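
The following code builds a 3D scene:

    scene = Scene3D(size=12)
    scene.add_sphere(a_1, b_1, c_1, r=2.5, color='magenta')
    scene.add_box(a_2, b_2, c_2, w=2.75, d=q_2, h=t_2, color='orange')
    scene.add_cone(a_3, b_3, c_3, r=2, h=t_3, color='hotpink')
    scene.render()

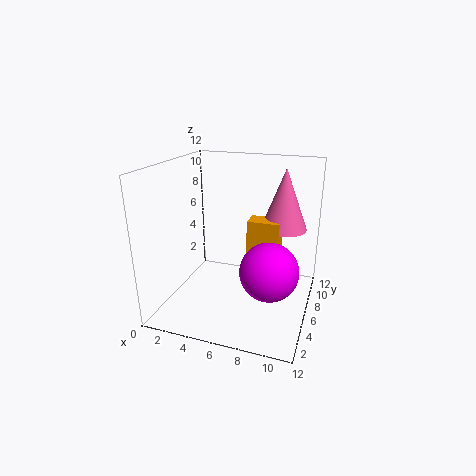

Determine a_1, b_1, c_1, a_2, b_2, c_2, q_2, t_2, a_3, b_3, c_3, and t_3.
a_1 = 8.75, b_1 = 6, c_1 = 3.25, a_2 = 6.5, b_2 = 6.75, c_2 = 3.75, q_2 = 1.75, t_2 = 3.5, a_3 = 9.25, b_3 = 8.75, c_3 = 6.25, t_3 = 5.25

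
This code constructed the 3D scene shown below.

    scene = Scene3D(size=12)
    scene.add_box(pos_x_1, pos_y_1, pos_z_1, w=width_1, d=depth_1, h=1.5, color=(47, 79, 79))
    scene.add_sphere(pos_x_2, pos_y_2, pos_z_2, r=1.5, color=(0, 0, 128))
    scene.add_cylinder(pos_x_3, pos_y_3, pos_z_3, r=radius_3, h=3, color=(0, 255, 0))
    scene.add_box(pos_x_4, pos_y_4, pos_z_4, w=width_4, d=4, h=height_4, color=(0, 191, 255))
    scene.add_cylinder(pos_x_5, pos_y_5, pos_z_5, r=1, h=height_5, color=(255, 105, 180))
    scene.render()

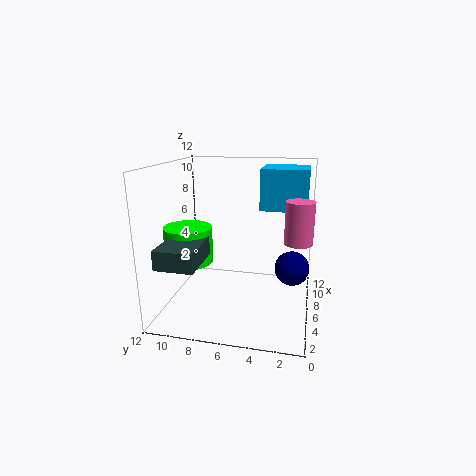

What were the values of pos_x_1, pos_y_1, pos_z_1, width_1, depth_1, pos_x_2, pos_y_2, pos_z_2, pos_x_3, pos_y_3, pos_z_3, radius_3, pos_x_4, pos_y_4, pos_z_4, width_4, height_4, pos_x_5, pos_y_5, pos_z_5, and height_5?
pos_x_1 = 0.5; pos_y_1 = 8; pos_z_1 = 5; width_1 = 4; depth_1 = 3; pos_x_2 = 7.5; pos_y_2 = 1.5; pos_z_2 = 3; pos_x_3 = 5; pos_y_3 = 10; pos_z_3 = 4; radius_3 = 2; pos_x_4 = 7.5; pos_y_4 = 0.5; pos_z_4 = 8; width_4 = 4; height_4 = 3.5; pos_x_5 = 3; pos_y_5 = 1; pos_z_5 = 7; height_5 = 3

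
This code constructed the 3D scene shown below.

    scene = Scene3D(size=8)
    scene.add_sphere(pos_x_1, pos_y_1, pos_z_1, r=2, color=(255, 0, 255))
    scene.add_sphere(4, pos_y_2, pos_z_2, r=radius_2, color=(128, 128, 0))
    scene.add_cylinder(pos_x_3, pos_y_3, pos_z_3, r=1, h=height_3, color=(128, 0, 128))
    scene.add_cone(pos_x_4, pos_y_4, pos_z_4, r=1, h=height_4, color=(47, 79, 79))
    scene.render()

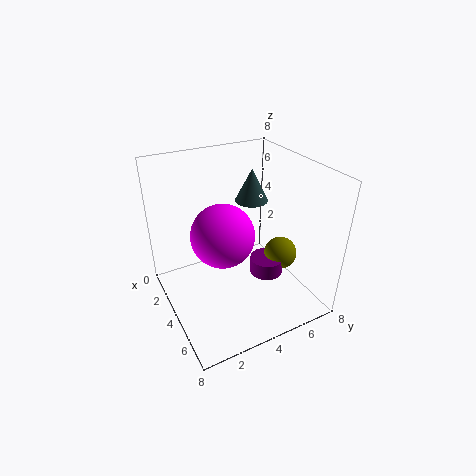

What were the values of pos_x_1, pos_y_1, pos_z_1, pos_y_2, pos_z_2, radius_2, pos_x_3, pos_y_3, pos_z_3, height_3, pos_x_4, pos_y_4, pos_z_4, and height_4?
pos_x_1 = 2; pos_y_1 = 4; pos_z_1 = 3; pos_y_2 = 7; pos_z_2 = 2; radius_2 = 1; pos_x_3 = 4; pos_y_3 = 6; pos_z_3 = 1; height_3 = 1; pos_x_4 = 2; pos_y_4 = 6; pos_z_4 = 5; height_4 = 2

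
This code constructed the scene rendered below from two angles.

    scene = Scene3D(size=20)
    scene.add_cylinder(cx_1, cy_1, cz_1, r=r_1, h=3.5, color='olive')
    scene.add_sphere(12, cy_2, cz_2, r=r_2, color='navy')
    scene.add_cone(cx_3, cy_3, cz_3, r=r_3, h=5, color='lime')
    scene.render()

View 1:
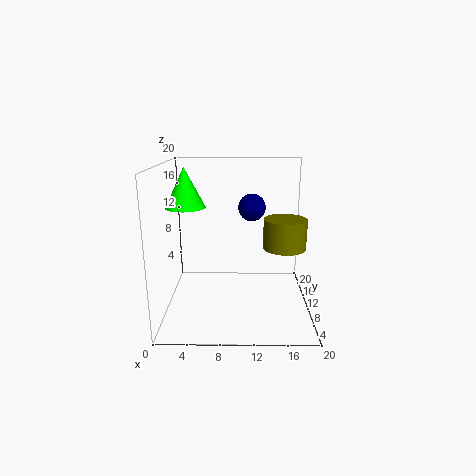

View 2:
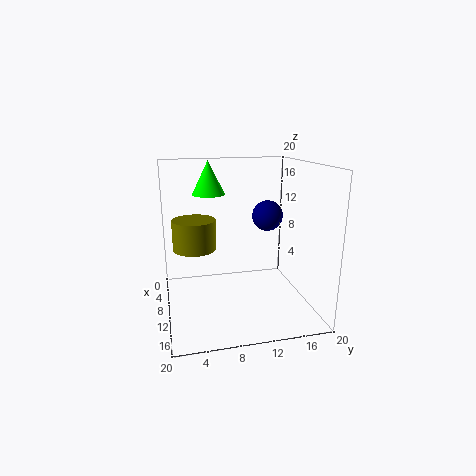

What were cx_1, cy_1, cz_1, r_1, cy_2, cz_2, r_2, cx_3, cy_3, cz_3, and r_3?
cx_1 = 15.5; cy_1 = 3.5; cz_1 = 11; r_1 = 2.5; cy_2 = 13.5; cz_2 = 13.5; r_2 = 2; cx_3 = 3.5; cy_3 = 7; cz_3 = 15; r_3 = 2.5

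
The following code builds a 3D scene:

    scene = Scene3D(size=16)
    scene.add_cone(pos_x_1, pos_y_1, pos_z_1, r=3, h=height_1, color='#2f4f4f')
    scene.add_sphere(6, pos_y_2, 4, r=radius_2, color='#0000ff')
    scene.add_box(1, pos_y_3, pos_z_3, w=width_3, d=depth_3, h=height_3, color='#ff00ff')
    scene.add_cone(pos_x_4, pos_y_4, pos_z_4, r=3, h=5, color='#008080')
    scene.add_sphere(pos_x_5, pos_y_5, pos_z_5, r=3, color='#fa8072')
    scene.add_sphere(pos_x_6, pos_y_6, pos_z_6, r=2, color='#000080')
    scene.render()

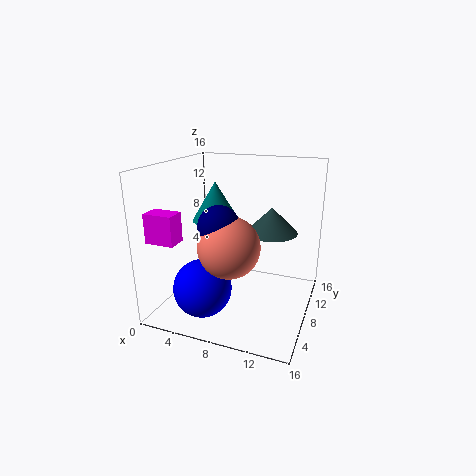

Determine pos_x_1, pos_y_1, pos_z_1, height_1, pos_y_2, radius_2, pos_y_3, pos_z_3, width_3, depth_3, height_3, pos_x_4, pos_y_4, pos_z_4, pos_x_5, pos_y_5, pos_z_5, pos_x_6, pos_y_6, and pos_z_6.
pos_x_1 = 11
pos_y_1 = 11
pos_z_1 = 8
height_1 = 3
pos_y_2 = 3
radius_2 = 3
pos_y_3 = 1
pos_z_3 = 9
width_3 = 3
depth_3 = 2
height_3 = 3
pos_x_4 = 3
pos_y_4 = 13
pos_z_4 = 8
pos_x_5 = 9
pos_y_5 = 3
pos_z_5 = 9
pos_x_6 = 8
pos_y_6 = 3
pos_z_6 = 11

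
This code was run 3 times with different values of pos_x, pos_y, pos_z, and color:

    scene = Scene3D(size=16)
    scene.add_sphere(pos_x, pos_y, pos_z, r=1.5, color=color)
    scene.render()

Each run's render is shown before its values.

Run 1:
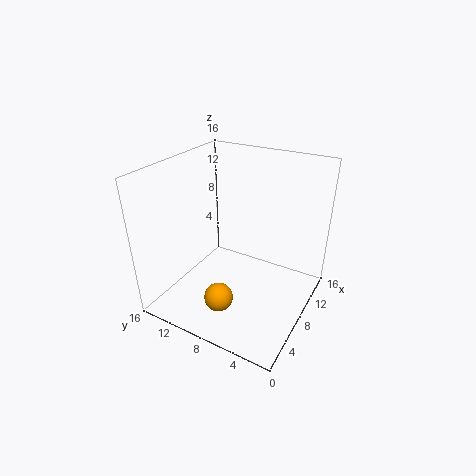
pos_x = 3, pos_y = 7.5, pos_z = 3.5, color = 'orange'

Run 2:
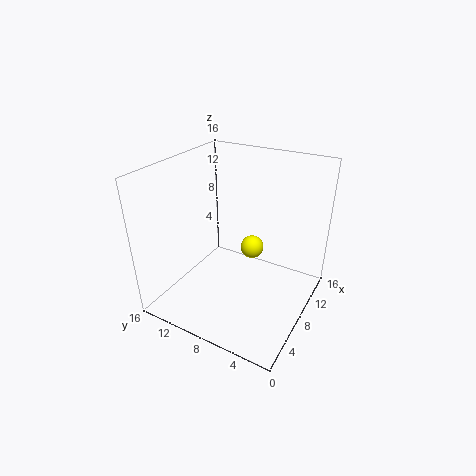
pos_x = 13.5, pos_y = 9, pos_z = 3.5, color = 'yellow'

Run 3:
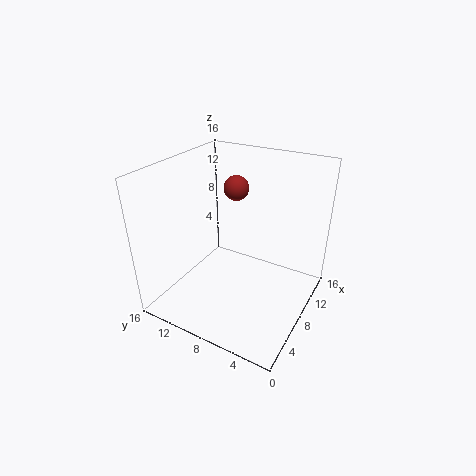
pos_x = 12, pos_y = 10.5, pos_z = 12, color = 'brown'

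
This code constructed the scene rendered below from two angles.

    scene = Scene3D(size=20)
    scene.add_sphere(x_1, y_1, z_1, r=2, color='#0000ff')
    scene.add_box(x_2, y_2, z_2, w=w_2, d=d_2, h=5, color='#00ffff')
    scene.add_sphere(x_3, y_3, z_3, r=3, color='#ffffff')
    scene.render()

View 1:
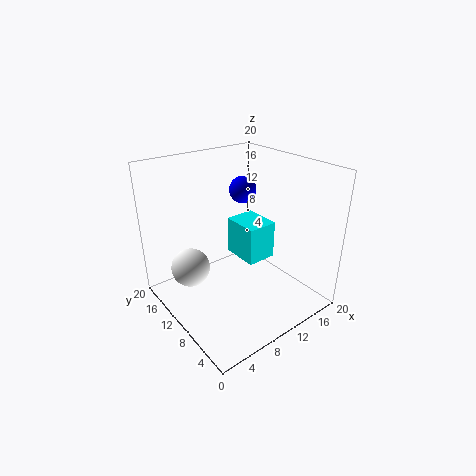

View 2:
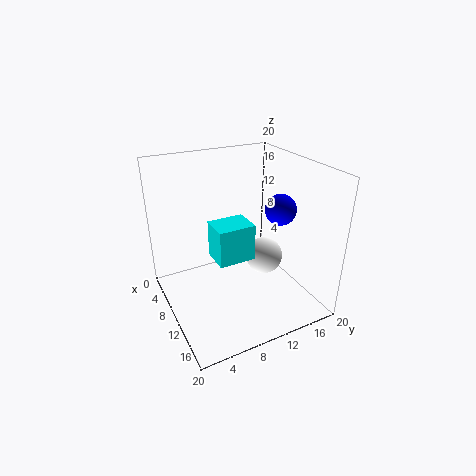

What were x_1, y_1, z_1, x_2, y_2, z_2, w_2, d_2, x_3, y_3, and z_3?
x_1 = 14
y_1 = 14
z_1 = 15
x_2 = 9
y_2 = 6
z_2 = 8
w_2 = 4
d_2 = 5
x_3 = 6
y_3 = 17
z_3 = 3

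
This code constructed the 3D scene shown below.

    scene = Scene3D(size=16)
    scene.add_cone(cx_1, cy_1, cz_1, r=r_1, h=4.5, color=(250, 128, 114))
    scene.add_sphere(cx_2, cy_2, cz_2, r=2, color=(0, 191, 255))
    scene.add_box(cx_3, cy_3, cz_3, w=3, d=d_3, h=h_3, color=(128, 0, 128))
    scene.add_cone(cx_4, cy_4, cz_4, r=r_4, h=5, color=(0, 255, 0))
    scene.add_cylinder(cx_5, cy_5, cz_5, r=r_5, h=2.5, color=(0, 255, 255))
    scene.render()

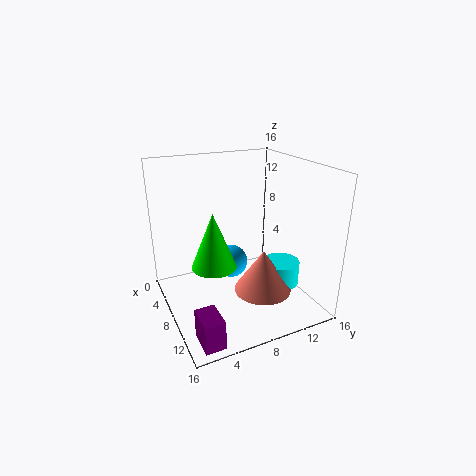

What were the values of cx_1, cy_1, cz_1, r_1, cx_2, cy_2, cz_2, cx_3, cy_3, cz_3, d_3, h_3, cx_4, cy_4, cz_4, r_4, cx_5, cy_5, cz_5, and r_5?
cx_1 = 12; cy_1 = 9; cz_1 = 3.5; r_1 = 3; cx_2 = 5; cy_2 = 8.5; cz_2 = 3.5; cx_3 = 13; cy_3 = 1; cz_3 = 1; d_3 = 2; h_3 = 3; cx_4 = 13.5; cy_4 = 3; cz_4 = 8.5; r_4 = 2; cx_5 = 11.5; cy_5 = 11.5; cz_5 = 3.5; r_5 = 2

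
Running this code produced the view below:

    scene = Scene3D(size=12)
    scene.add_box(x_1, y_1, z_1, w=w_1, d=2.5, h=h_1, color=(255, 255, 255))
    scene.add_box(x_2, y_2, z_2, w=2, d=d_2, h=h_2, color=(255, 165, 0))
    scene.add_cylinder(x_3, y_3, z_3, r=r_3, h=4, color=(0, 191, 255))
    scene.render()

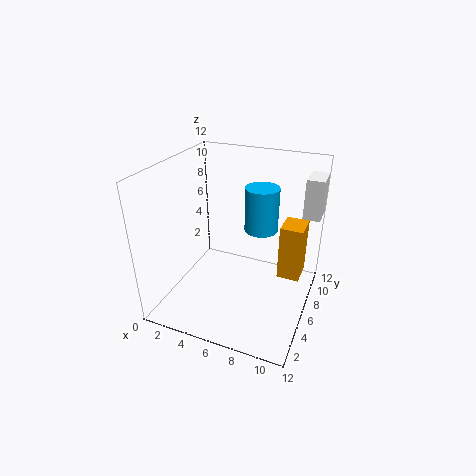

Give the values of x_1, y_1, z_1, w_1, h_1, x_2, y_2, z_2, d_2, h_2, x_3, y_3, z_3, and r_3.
x_1 = 10.5; y_1 = 9.5; z_1 = 7; w_1 = 1.5; h_1 = 3.5; x_2 = 9; y_2 = 8; z_2 = 1.5; d_2 = 2.5; h_2 = 5; x_3 = 7; y_3 = 9; z_3 = 5.5; r_3 = 1.5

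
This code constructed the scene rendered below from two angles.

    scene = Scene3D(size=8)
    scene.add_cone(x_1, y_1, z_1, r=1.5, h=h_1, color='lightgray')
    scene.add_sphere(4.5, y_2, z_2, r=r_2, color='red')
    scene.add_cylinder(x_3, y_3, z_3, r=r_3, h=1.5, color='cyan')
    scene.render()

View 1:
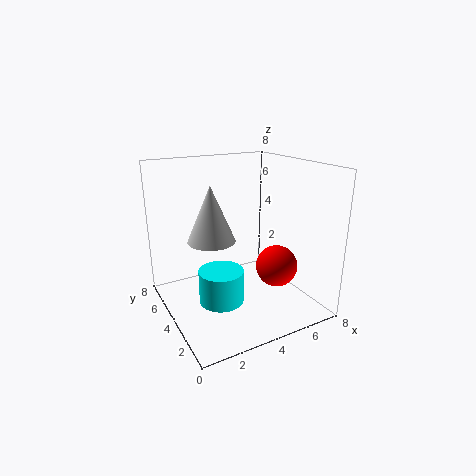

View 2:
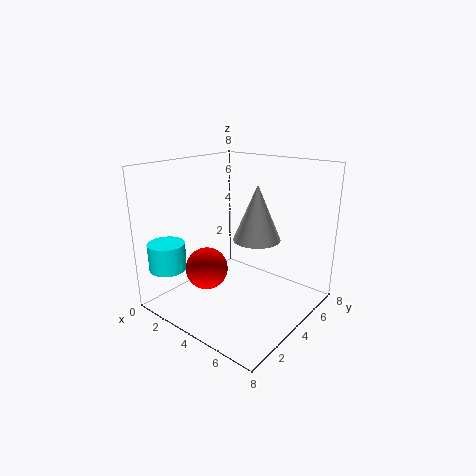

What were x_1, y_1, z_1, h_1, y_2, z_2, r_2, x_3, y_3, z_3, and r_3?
x_1 = 3.5, y_1 = 6.5, z_1 = 3, h_1 = 3.5, y_2 = 1, z_2 = 3.5, r_2 = 1, x_3 = 1.5, y_3 = 1, z_3 = 2.5, r_3 = 1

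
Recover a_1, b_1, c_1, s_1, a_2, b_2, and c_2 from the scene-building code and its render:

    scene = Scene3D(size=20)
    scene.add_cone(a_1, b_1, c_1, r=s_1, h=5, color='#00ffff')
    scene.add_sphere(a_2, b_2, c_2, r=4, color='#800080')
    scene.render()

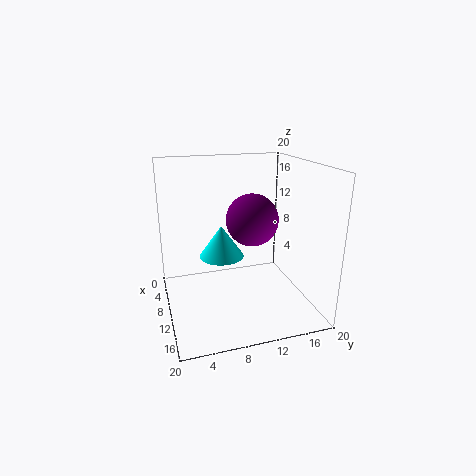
a_1 = 4.5, b_1 = 9, c_1 = 5, s_1 = 3.5, a_2 = 6, b_2 = 13.5, c_2 = 11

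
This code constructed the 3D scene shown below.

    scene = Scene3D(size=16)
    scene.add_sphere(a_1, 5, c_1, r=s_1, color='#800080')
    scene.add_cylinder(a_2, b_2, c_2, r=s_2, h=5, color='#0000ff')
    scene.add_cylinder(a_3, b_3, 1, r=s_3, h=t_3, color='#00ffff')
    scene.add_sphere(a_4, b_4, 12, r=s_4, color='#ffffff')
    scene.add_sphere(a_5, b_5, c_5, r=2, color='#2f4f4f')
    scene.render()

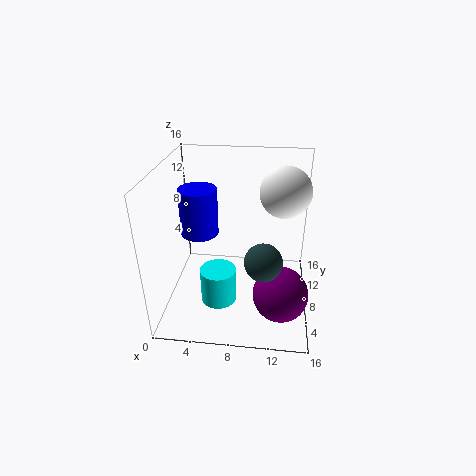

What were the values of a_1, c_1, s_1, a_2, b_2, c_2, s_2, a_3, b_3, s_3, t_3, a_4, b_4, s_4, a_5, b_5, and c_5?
a_1 = 13
c_1 = 3
s_1 = 3
a_2 = 4
b_2 = 7
c_2 = 9
s_2 = 2
a_3 = 6
b_3 = 6
s_3 = 2
t_3 = 4
a_4 = 13
b_4 = 12
s_4 = 3
a_5 = 11
b_5 = 5
c_5 = 7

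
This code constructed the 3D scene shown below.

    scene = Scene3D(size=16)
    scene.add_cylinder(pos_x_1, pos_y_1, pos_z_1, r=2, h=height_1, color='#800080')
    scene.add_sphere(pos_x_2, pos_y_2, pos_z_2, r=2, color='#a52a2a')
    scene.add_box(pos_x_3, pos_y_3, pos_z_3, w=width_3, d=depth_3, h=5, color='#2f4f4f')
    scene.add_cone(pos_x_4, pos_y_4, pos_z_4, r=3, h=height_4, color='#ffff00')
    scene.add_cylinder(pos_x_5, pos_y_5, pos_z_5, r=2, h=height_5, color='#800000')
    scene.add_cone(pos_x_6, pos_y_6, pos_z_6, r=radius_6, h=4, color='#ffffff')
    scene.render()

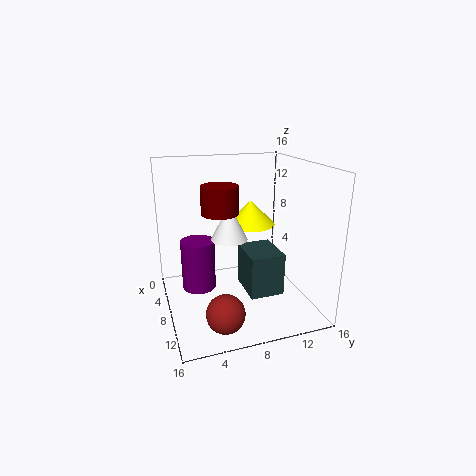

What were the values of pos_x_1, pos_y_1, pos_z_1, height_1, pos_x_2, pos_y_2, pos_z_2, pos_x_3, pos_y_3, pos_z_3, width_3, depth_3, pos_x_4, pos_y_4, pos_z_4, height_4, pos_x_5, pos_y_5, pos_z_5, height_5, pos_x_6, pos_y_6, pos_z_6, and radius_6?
pos_x_1 = 5; pos_y_1 = 4; pos_z_1 = 1; height_1 = 6; pos_x_2 = 13; pos_y_2 = 5; pos_z_2 = 2; pos_x_3 = 5; pos_y_3 = 9; pos_z_3 = 1; width_3 = 5; depth_3 = 4; pos_x_4 = 4; pos_y_4 = 11; pos_z_4 = 8; height_4 = 3; pos_x_5 = 8; pos_y_5 = 6; pos_z_5 = 11; height_5 = 3; pos_x_6 = 8; pos_y_6 = 7; pos_z_6 = 8; radius_6 = 2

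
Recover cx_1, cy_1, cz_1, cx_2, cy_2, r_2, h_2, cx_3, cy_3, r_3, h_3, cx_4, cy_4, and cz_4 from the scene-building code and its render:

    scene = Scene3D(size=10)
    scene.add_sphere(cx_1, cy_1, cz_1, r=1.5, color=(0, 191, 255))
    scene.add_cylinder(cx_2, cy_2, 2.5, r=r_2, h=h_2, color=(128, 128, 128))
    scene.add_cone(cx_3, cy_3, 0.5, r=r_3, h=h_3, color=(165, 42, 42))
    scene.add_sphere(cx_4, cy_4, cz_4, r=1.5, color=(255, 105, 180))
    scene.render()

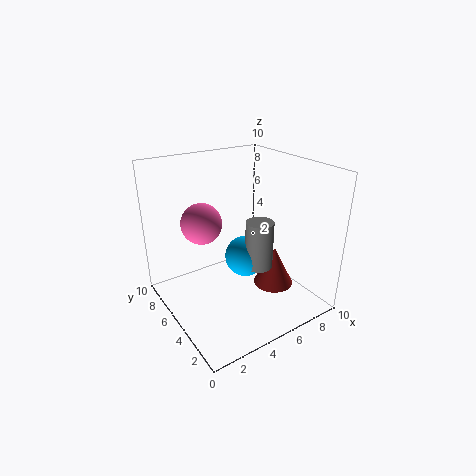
cx_1 = 6, cy_1 = 5.5, cz_1 = 3, cx_2 = 6.5, cy_2 = 4.5, r_2 = 1, h_2 = 3.5, cx_3 = 8, cy_3 = 4.5, r_3 = 1.5, h_3 = 3, cx_4 = 3.5, cy_4 = 7.5, cz_4 = 5.5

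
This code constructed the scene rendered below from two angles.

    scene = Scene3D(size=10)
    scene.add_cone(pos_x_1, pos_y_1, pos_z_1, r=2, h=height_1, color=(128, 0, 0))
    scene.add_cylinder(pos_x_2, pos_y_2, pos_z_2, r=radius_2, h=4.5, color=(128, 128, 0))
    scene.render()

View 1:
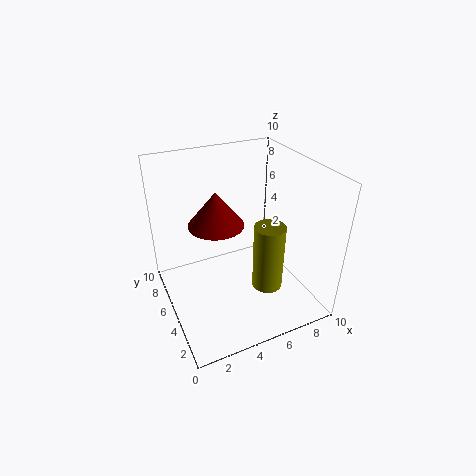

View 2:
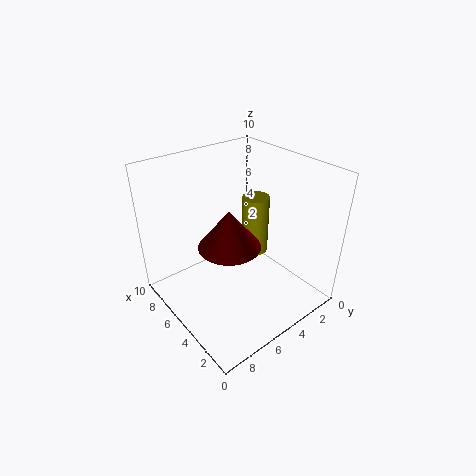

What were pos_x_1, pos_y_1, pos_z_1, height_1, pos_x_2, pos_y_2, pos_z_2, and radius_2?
pos_x_1 = 4, pos_y_1 = 6.5, pos_z_1 = 5.5, height_1 = 2.5, pos_x_2 = 6, pos_y_2 = 2.5, pos_z_2 = 2.5, radius_2 = 1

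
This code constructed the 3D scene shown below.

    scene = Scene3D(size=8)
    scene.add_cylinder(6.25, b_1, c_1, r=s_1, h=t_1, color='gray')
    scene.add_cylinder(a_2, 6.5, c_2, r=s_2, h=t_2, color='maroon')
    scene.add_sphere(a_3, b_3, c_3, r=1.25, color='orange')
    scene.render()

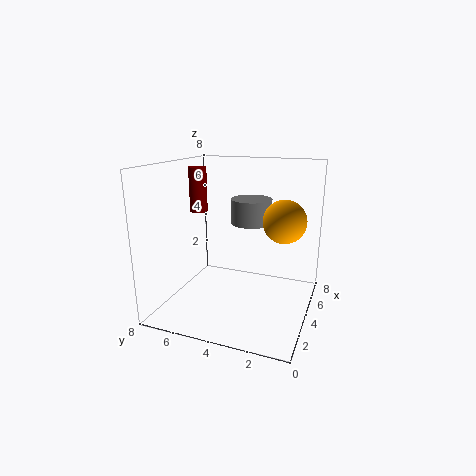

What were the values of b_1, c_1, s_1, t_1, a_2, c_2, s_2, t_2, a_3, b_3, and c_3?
b_1 = 4
c_1 = 4.25
s_1 = 1.25
t_1 = 1.5
a_2 = 4.25
c_2 = 5.25
s_2 = 0.5
t_2 = 2.5
a_3 = 5.5
b_3 = 1.75
c_3 = 4.75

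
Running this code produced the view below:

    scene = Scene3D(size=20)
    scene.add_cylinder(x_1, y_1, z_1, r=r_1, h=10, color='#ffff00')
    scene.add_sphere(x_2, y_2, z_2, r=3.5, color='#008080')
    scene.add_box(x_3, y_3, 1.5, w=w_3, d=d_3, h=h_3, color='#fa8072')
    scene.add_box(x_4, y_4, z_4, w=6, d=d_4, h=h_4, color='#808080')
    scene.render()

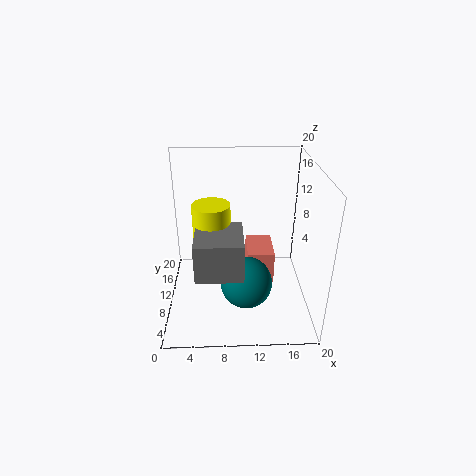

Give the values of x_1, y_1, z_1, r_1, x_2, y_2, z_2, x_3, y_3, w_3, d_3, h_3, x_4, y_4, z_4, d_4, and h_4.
x_1 = 6.5; y_1 = 9; z_1 = 5.5; r_1 = 2.5; x_2 = 11; y_2 = 6.5; z_2 = 5; x_3 = 11.5; y_3 = 11; w_3 = 4; d_3 = 6; h_3 = 5; x_4 = 4.5; y_4 = 2.5; z_4 = 8; d_4 = 6.5; h_4 = 5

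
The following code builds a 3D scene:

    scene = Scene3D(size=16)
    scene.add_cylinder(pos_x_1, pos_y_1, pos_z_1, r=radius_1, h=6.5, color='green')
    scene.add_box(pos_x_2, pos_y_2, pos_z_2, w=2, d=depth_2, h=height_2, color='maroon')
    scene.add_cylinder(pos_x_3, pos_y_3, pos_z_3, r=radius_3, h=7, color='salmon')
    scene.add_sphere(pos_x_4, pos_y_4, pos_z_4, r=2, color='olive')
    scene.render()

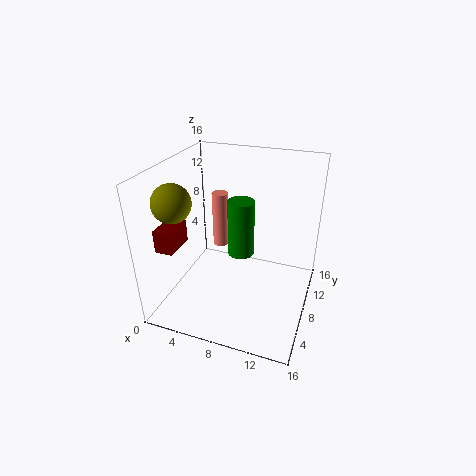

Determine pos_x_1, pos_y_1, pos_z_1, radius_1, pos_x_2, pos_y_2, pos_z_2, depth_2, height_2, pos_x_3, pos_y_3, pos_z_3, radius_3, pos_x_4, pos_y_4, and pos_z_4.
pos_x_1 = 8, pos_y_1 = 9, pos_z_1 = 5.5, radius_1 = 1.5, pos_x_2 = 0.5, pos_y_2 = 3, pos_z_2 = 7.5, depth_2 = 3.5, height_2 = 2.5, pos_x_3 = 4, pos_y_3 = 12.5, pos_z_3 = 4, radius_3 = 1, pos_x_4 = 2.5, pos_y_4 = 4, pos_z_4 = 13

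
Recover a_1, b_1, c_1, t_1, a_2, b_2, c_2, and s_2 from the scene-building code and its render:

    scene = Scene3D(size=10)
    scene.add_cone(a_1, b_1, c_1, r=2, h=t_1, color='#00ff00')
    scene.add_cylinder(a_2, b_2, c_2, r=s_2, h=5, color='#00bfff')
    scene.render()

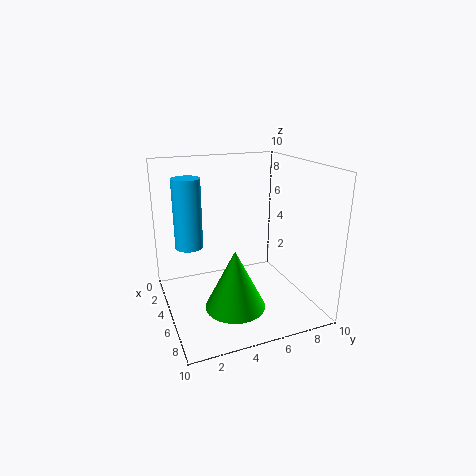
a_1 = 7; b_1 = 4; c_1 = 1; t_1 = 4; a_2 = 3; b_2 = 2; c_2 = 4; s_2 = 1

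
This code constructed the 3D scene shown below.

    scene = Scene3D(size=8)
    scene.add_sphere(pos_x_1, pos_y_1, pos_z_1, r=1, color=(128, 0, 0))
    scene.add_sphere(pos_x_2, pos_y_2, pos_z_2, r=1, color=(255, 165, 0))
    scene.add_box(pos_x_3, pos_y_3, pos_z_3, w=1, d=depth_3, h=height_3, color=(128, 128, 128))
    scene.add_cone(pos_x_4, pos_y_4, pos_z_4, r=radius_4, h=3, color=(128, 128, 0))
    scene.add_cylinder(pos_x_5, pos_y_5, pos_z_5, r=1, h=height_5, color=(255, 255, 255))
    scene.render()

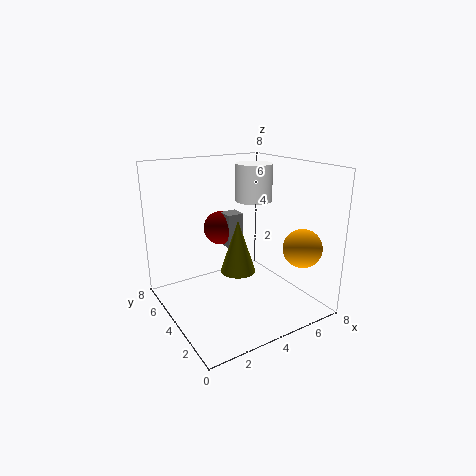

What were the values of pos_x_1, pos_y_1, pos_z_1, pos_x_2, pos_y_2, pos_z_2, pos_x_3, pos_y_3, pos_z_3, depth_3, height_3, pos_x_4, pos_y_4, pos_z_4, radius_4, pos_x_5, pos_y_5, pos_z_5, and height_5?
pos_x_1 = 4; pos_y_1 = 6; pos_z_1 = 4; pos_x_2 = 6; pos_y_2 = 1; pos_z_2 = 4; pos_x_3 = 4; pos_y_3 = 5; pos_z_3 = 3; depth_3 = 1; height_3 = 2; pos_x_4 = 4; pos_y_4 = 4; pos_z_4 = 2; radius_4 = 1; pos_x_5 = 5; pos_y_5 = 4; pos_z_5 = 6; height_5 = 2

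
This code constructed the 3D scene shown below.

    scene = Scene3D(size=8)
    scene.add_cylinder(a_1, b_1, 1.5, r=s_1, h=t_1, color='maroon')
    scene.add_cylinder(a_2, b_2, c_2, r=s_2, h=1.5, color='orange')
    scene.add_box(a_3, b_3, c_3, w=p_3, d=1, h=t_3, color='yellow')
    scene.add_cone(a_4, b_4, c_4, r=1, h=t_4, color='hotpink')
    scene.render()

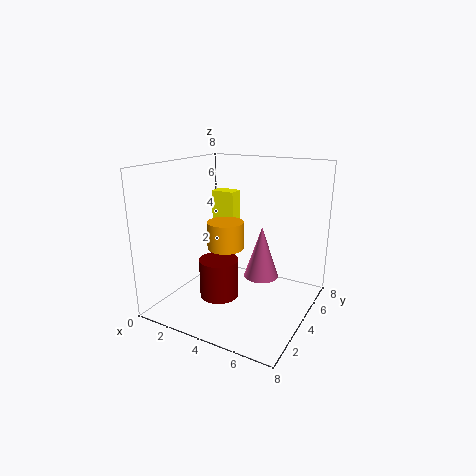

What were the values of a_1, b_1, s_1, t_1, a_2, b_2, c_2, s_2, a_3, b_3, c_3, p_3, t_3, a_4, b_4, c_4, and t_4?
a_1 = 4
b_1 = 2
s_1 = 1
t_1 = 2
a_2 = 3.5
b_2 = 3.5
c_2 = 3.5
s_2 = 1
a_3 = 1
b_3 = 6
c_3 = 4
p_3 = 1.5
t_3 = 2
a_4 = 5
b_4 = 5
c_4 = 1.5
t_4 = 3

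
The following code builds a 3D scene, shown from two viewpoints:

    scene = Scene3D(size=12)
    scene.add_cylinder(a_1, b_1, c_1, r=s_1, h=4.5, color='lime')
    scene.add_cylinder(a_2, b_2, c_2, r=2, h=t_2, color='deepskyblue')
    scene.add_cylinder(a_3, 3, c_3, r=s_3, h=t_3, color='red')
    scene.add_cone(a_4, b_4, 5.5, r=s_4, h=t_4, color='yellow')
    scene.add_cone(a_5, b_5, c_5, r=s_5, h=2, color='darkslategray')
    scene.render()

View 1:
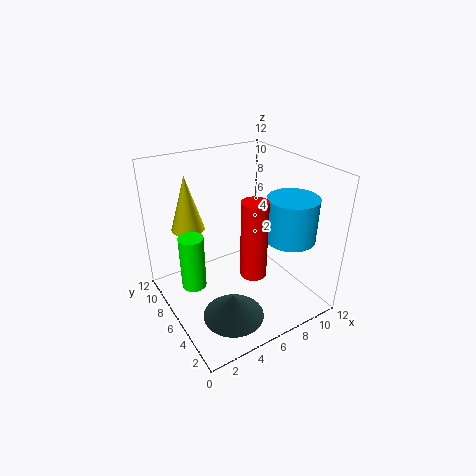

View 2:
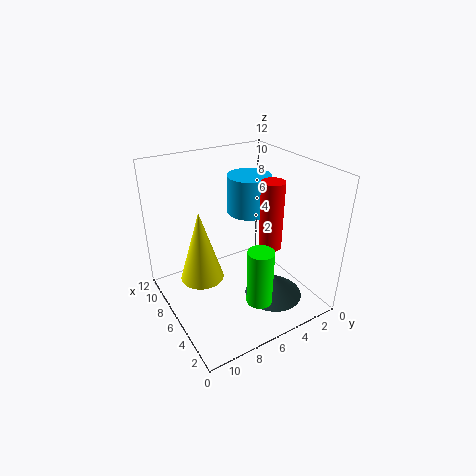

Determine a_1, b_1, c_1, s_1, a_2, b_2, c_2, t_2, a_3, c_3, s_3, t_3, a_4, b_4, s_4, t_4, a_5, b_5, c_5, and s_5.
a_1 = 2
b_1 = 6.5
c_1 = 2.5
s_1 = 1
a_2 = 9
b_2 = 3
c_2 = 6.5
t_2 = 3.5
a_3 = 5.5
c_3 = 4.5
s_3 = 1
t_3 = 6
a_4 = 3.5
b_4 = 10.5
s_4 = 1.5
t_4 = 5
a_5 = 4
b_5 = 3.5
c_5 = 0.5
s_5 = 2.5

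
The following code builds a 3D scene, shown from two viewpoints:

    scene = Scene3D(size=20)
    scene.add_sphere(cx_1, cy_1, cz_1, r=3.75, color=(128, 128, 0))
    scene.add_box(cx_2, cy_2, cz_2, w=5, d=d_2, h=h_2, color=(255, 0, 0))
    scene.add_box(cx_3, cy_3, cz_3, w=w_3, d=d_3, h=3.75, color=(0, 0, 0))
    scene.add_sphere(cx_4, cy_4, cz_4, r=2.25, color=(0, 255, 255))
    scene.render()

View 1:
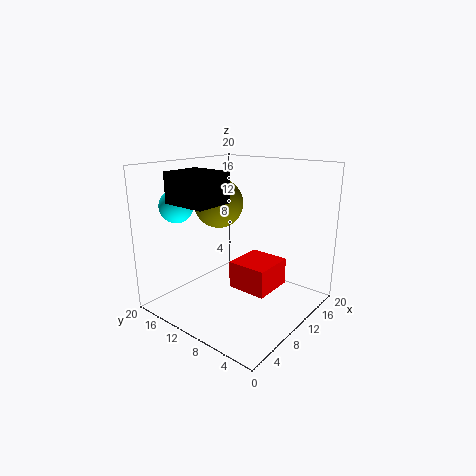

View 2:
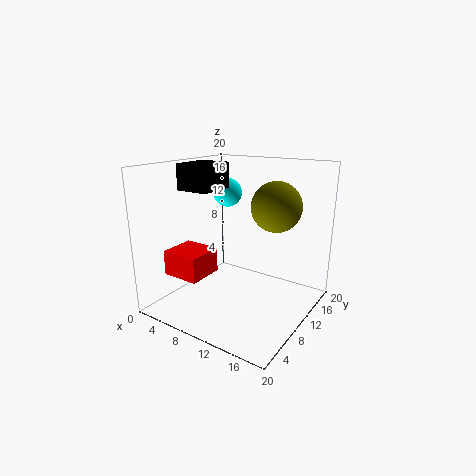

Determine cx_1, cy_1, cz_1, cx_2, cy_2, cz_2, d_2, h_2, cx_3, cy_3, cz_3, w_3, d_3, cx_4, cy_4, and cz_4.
cx_1 = 12.75; cy_1 = 16; cz_1 = 13.5; cx_2 = 4; cy_2 = 1.75; cz_2 = 6.25; d_2 = 4.75; h_2 = 3.25; cx_3 = 1; cy_3 = 8; cz_3 = 16; w_3 = 5; d_3 = 5.75; cx_4 = 4.25; cy_4 = 15.75; cz_4 = 14.75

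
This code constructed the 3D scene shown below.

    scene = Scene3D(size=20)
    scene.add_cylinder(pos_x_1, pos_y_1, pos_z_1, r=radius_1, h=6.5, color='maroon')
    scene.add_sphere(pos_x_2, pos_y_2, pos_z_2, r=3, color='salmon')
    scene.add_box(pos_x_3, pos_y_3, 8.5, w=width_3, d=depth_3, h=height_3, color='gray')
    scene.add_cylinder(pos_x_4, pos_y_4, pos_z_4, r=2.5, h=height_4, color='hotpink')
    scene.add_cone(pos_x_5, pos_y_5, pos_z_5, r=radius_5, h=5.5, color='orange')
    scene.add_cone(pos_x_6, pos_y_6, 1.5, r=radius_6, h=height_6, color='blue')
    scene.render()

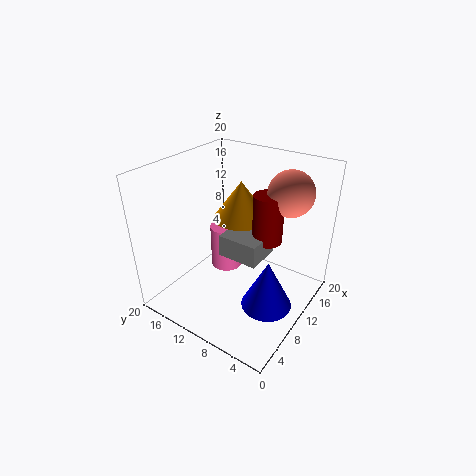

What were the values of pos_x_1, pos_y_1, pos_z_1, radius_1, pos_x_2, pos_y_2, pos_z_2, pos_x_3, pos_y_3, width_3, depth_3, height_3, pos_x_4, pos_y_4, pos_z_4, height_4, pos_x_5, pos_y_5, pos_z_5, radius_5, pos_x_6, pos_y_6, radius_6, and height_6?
pos_x_1 = 11; pos_y_1 = 6; pos_z_1 = 10.5; radius_1 = 2; pos_x_2 = 13; pos_y_2 = 4; pos_z_2 = 17; pos_x_3 = 7; pos_y_3 = 5.5; width_3 = 5; depth_3 = 5.5; height_3 = 3; pos_x_4 = 14; pos_y_4 = 15; pos_z_4 = 1.5; height_4 = 7; pos_x_5 = 13; pos_y_5 = 11.5; pos_z_5 = 11.5; radius_5 = 4; pos_x_6 = 9; pos_y_6 = 4.5; radius_6 = 3.5; height_6 = 7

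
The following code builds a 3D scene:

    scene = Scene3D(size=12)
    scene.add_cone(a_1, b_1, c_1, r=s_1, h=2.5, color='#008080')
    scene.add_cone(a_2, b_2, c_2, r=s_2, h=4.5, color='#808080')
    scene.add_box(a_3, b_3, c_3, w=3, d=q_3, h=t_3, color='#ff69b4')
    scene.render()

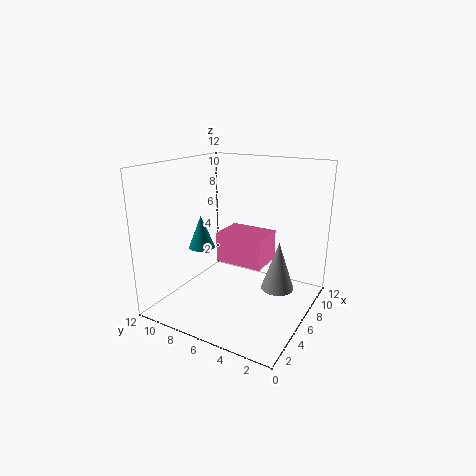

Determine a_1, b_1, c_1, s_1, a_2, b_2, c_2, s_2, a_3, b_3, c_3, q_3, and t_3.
a_1 = 3, b_1 = 7.5, c_1 = 6, s_1 = 1, a_2 = 9, b_2 = 3.5, c_2 = 0.5, s_2 = 1.5, a_3 = 5, b_3 = 3.5, c_3 = 4, q_3 = 4, t_3 = 2.5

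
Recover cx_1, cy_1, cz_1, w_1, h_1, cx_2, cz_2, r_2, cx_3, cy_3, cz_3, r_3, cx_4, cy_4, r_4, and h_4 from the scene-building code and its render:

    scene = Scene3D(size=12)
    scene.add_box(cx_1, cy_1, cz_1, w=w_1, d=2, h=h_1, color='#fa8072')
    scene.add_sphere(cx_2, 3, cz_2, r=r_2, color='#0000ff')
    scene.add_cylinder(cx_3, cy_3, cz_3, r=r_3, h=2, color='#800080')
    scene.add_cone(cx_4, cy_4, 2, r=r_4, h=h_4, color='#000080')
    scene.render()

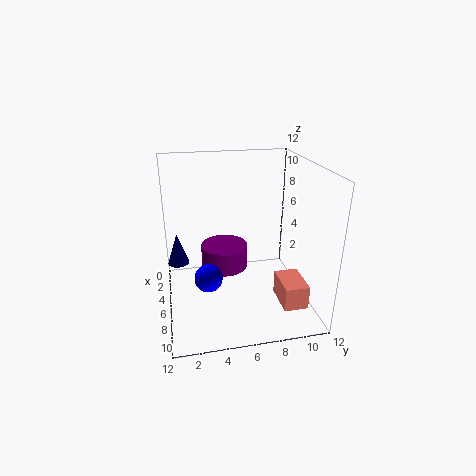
cx_1 = 7; cy_1 = 9; cz_1 = 1; w_1 = 3; h_1 = 2; cx_2 = 10; cz_2 = 5; r_2 = 1; cx_3 = 5; cy_3 = 5; cz_3 = 3; r_3 = 2; cx_4 = 2; cy_4 = 1; r_4 = 1; h_4 = 3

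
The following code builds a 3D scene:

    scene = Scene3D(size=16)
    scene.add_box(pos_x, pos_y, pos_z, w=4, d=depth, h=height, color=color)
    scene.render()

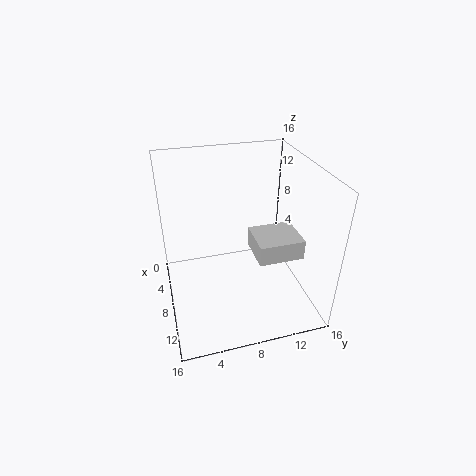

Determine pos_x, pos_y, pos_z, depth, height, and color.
pos_x = 10, pos_y = 8.5, pos_z = 8.5, depth = 4.5, height = 2, color = 'lightgray'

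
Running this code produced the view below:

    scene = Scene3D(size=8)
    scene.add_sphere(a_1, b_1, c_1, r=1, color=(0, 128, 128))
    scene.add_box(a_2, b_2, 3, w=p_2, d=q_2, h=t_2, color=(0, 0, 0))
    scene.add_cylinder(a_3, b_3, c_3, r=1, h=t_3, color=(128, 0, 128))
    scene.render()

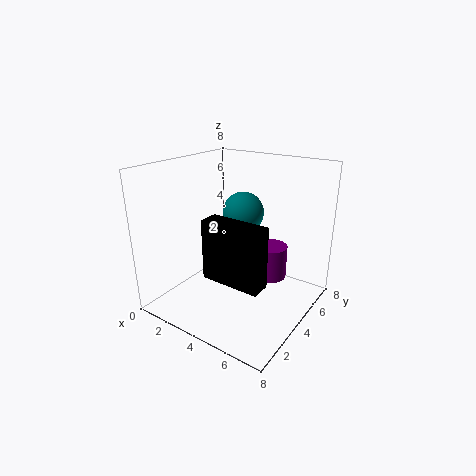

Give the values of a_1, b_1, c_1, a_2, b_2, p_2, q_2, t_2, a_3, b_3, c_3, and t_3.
a_1 = 5
b_1 = 3
c_1 = 6
a_2 = 4
b_2 = 1
p_2 = 3
q_2 = 1
t_2 = 3
a_3 = 5
b_3 = 6
c_3 = 1
t_3 = 2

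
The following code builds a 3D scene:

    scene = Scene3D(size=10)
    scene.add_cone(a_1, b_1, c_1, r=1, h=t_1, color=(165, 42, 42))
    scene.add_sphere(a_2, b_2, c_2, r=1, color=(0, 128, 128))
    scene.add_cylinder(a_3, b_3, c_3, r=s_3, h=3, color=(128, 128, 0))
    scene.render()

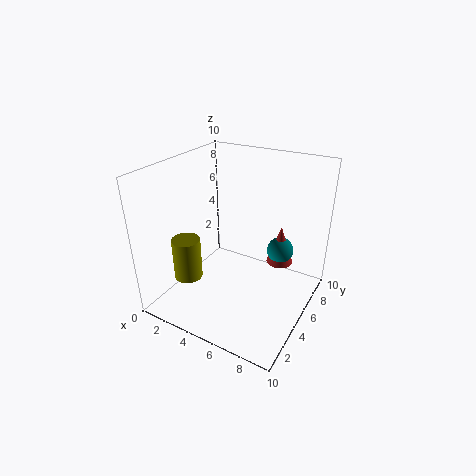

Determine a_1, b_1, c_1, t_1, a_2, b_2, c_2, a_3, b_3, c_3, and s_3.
a_1 = 7, b_1 = 8, c_1 = 2, t_1 = 3, a_2 = 7, b_2 = 8, c_2 = 3, a_3 = 2, b_3 = 3, c_3 = 2, s_3 = 1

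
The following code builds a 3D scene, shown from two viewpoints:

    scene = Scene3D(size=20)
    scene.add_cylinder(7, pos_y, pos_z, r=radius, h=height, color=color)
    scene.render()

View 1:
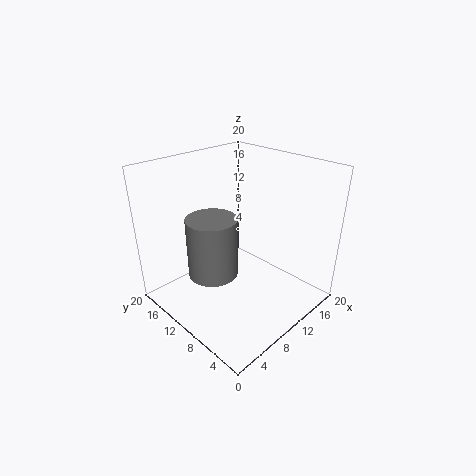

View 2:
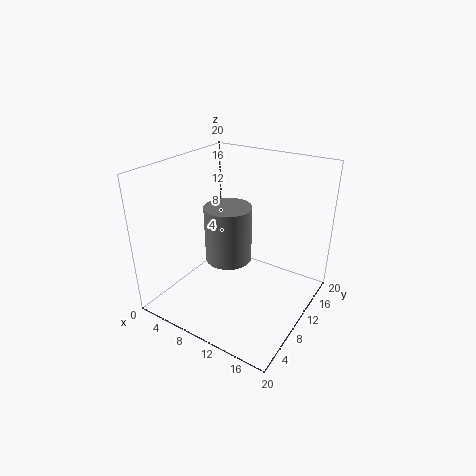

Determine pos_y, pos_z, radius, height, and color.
pos_y = 12
pos_z = 4.75
radius = 3.5
height = 8.5
color = 'gray'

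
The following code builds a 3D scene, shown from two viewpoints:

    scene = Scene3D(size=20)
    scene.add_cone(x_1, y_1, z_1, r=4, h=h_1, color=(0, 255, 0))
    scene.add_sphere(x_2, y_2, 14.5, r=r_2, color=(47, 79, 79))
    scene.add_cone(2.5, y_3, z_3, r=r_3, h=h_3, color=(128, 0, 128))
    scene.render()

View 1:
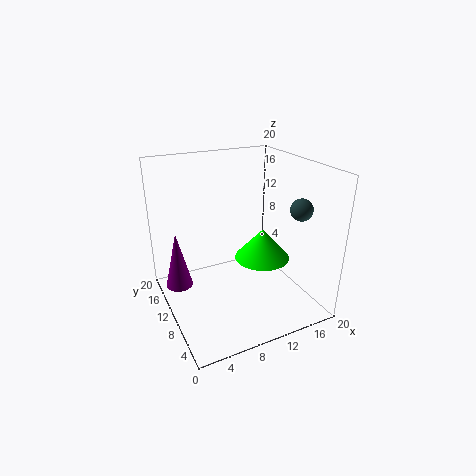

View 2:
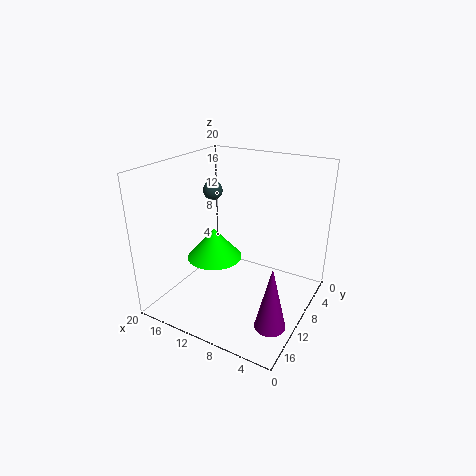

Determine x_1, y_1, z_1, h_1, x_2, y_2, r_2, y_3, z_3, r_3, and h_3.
x_1 = 14
y_1 = 10
z_1 = 6
h_1 = 4.5
x_2 = 17
y_2 = 5.5
r_2 = 1.5
y_3 = 15
z_3 = 1.5
r_3 = 2
h_3 = 8.5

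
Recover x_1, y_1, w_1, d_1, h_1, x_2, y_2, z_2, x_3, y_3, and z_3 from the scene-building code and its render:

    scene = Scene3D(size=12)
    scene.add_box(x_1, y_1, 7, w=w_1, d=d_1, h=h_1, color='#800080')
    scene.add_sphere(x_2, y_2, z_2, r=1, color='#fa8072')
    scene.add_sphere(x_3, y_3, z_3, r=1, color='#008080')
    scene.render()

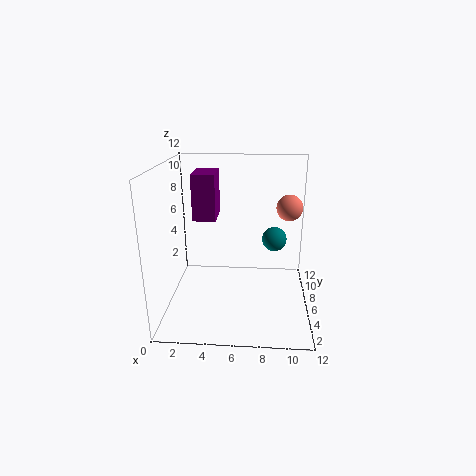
x_1 = 2, y_1 = 7, w_1 = 2, d_1 = 3, h_1 = 4, x_2 = 10, y_2 = 5, z_2 = 9, x_3 = 9, y_3 = 6, z_3 = 6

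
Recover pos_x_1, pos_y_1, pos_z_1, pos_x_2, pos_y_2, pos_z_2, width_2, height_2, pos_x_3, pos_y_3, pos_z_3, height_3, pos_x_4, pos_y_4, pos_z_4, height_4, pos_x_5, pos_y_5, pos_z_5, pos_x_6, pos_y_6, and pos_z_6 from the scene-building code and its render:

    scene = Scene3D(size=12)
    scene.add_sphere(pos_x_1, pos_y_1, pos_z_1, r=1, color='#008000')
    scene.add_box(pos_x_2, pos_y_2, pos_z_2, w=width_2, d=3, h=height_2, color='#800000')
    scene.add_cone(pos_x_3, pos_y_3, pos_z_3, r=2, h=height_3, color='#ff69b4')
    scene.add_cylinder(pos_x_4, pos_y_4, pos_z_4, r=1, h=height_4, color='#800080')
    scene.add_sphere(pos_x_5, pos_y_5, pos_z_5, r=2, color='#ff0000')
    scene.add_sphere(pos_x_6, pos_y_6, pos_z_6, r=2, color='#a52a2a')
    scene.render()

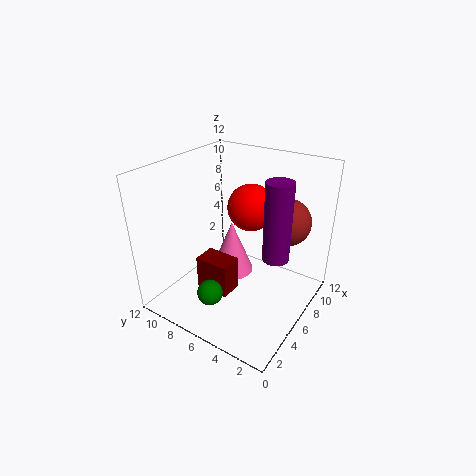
pos_x_1 = 2; pos_y_1 = 6; pos_z_1 = 3; pos_x_2 = 4; pos_y_2 = 6; pos_z_2 = 1; width_2 = 2; height_2 = 3; pos_x_3 = 8; pos_y_3 = 8; pos_z_3 = 1; height_3 = 5; pos_x_4 = 5; pos_y_4 = 2; pos_z_4 = 6; height_4 = 6; pos_x_5 = 8; pos_y_5 = 6; pos_z_5 = 8; pos_x_6 = 9; pos_y_6 = 3; pos_z_6 = 7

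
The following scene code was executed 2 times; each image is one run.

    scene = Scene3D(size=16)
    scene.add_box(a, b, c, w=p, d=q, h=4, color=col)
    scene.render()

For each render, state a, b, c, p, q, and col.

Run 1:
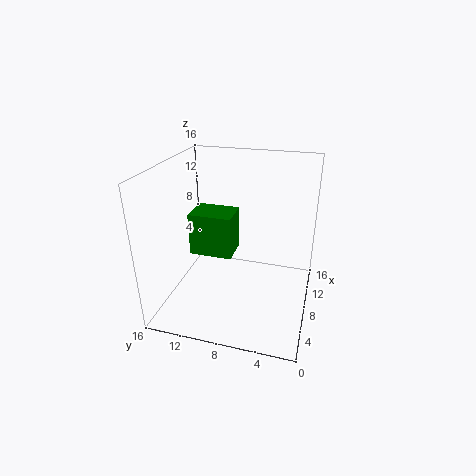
a = 2, b = 7, c = 9, p = 3, q = 4, col = 'green'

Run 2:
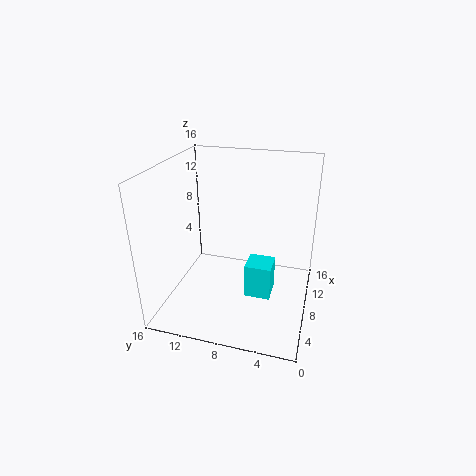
a = 7, b = 4, c = 1, p = 3, q = 3, col = 'cyan'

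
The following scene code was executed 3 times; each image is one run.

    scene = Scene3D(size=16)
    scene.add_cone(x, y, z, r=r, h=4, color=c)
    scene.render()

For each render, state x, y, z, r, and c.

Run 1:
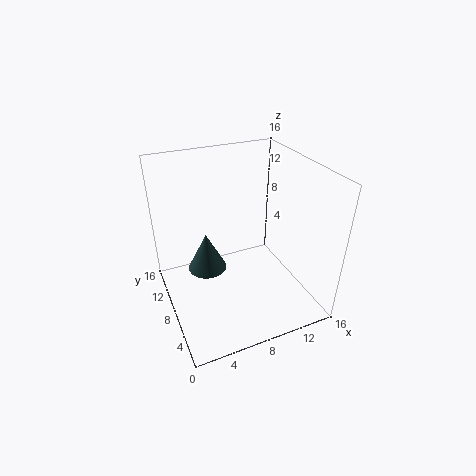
x = 4, y = 7, z = 6, r = 2, c = 'darkslategray'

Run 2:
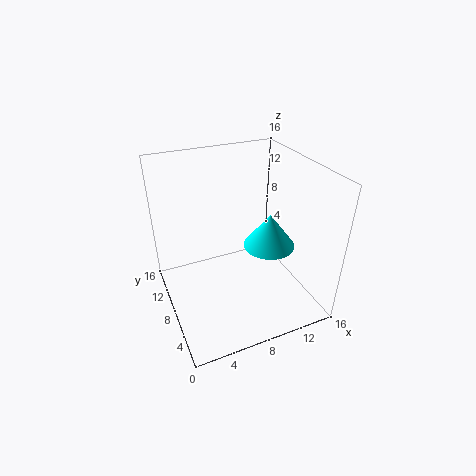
x = 12, y = 8, z = 6, r = 3, c = 'cyan'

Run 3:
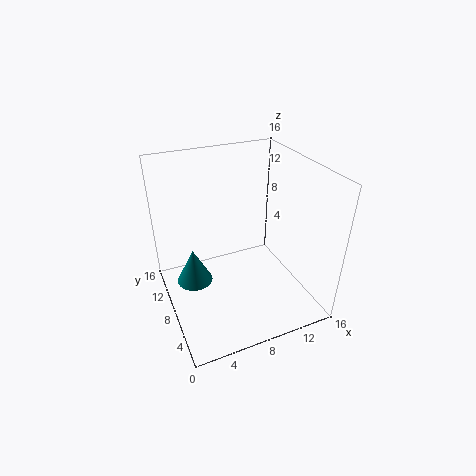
x = 3, y = 9, z = 3, r = 2, c = 'teal'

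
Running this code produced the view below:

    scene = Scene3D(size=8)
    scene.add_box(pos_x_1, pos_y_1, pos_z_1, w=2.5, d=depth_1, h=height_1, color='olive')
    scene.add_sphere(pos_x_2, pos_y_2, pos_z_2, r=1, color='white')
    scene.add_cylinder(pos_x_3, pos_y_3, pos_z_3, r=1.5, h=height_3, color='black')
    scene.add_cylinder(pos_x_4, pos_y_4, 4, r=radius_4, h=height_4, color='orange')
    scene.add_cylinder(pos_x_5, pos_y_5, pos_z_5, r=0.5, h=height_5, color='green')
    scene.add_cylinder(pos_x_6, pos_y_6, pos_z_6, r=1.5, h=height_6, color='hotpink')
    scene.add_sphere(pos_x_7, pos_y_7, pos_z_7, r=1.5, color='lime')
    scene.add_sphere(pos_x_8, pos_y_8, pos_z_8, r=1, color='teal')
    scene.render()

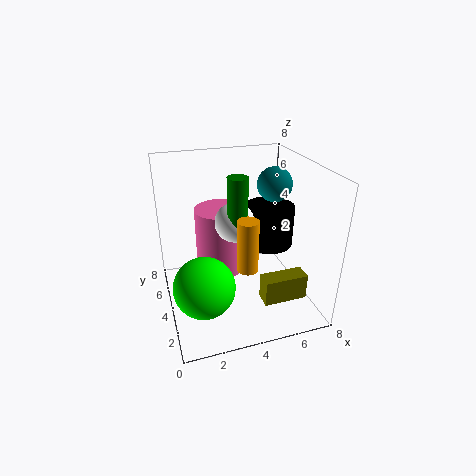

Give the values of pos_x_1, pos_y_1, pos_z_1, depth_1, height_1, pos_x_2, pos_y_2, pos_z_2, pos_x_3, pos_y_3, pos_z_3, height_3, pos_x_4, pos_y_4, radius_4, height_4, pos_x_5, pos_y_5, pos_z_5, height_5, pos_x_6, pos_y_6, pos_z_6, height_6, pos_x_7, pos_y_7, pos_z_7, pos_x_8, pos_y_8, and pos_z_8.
pos_x_1 = 5
pos_y_1 = 2
pos_z_1 = 0.5
depth_1 = 1
height_1 = 1.5
pos_x_2 = 3.5
pos_y_2 = 3
pos_z_2 = 5.5
pos_x_3 = 6.5
pos_y_3 = 5.5
pos_z_3 = 2.5
height_3 = 2.5
pos_x_4 = 3.5
pos_y_4 = 1
radius_4 = 0.5
height_4 = 2.5
pos_x_5 = 3.5
pos_y_5 = 2.5
pos_z_5 = 5.5
height_5 = 2.5
pos_x_6 = 3.5
pos_y_6 = 6
pos_z_6 = 1
height_6 = 4
pos_x_7 = 1.5
pos_y_7 = 1.5
pos_z_7 = 3
pos_x_8 = 6.5
pos_y_8 = 5
pos_z_8 = 6.5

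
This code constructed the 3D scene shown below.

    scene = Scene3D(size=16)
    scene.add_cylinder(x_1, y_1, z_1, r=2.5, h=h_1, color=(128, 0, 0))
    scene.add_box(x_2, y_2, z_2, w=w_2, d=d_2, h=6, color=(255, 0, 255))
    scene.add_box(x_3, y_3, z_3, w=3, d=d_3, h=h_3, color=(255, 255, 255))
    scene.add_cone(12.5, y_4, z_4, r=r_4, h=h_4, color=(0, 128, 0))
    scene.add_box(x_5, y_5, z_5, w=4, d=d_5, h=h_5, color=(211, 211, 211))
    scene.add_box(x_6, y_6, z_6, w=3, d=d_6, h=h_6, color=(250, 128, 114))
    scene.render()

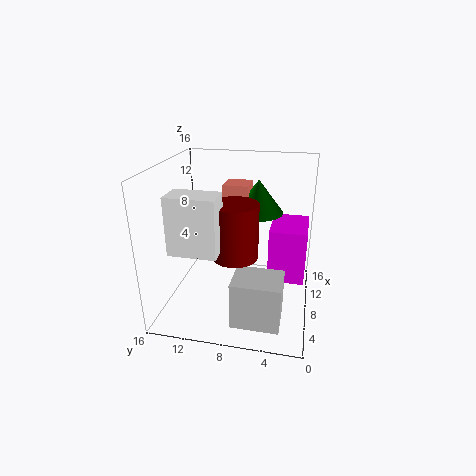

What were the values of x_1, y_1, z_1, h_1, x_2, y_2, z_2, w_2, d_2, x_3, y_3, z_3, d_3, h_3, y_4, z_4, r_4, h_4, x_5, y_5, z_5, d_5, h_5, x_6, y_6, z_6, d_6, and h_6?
x_1 = 6.5; y_1 = 8; z_1 = 6.5; h_1 = 6; x_2 = 7; y_2 = 0.5; z_2 = 3.5; w_2 = 5.5; d_2 = 4; x_3 = 2.5; y_3 = 9; z_3 = 8; d_3 = 5; h_3 = 6; y_4 = 6.5; z_4 = 9.5; r_4 = 3; h_4 = 4; x_5 = 1.5; y_5 = 2.5; z_5 = 1; d_5 = 5; h_5 = 5; x_6 = 11; y_6 = 7.5; z_6 = 8; d_6 = 3; h_6 = 5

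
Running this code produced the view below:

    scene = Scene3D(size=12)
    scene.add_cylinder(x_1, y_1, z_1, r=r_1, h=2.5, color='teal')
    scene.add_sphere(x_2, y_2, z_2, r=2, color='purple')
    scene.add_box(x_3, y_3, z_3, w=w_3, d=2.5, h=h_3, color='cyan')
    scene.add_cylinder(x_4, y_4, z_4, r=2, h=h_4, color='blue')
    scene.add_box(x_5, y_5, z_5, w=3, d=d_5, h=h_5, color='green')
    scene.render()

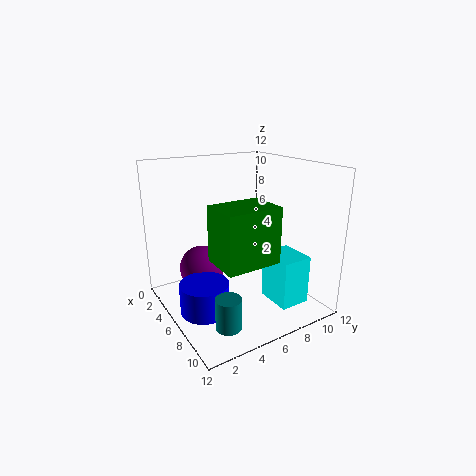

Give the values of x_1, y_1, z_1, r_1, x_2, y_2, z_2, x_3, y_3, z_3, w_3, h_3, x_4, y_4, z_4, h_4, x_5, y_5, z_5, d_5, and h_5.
x_1 = 9.5, y_1 = 3, z_1 = 0.5, r_1 = 1, x_2 = 3, y_2 = 4, z_2 = 2.5, x_3 = 7.5, y_3 = 7.5, z_3 = 1, w_3 = 3, h_3 = 4, x_4 = 6.5, y_4 = 2.5, z_4 = 0.5, h_4 = 2.5, x_5 = 8.5, y_5 = 2, z_5 = 6, d_5 = 4, h_5 = 4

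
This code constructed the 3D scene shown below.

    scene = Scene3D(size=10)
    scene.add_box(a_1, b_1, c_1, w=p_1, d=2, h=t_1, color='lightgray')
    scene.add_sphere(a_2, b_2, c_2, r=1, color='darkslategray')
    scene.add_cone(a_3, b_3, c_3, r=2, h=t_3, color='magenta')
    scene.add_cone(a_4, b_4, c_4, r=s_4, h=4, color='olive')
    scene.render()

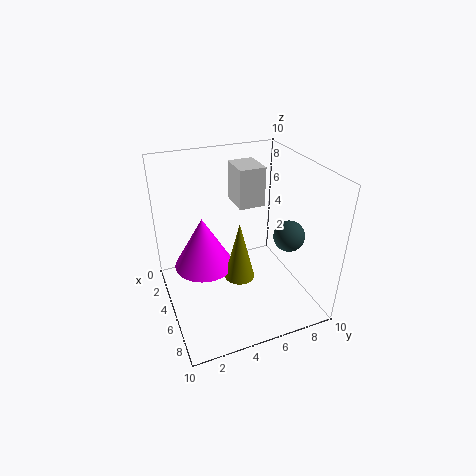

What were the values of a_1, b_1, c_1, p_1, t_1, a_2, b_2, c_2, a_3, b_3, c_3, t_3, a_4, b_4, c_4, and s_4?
a_1 = 0.5, b_1 = 6, c_1 = 6, p_1 = 2.5, t_1 = 3, a_2 = 7.5, b_2 = 7.5, c_2 = 6, a_3 = 5, b_3 = 2.5, c_3 = 3.5, t_3 = 3.5, a_4 = 6.5, b_4 = 4.5, c_4 = 3, s_4 = 1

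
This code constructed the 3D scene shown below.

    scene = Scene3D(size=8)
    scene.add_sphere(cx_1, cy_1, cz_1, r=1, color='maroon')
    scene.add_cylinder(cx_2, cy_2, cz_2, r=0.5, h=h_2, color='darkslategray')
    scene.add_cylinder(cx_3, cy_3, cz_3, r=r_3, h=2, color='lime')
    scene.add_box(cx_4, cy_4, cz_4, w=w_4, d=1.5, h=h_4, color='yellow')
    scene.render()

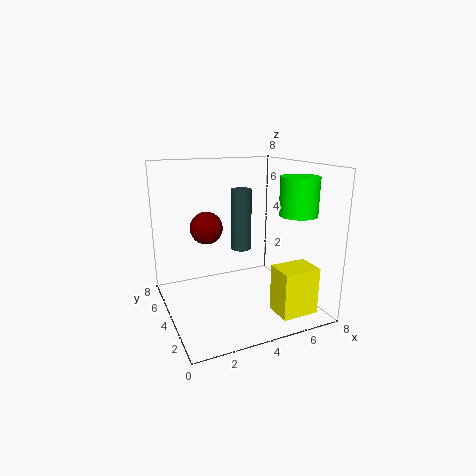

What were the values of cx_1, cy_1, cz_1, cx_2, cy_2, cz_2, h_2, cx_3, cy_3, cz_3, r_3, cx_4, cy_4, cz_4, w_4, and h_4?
cx_1 = 3, cy_1 = 6.5, cz_1 = 4, cx_2 = 3.5, cy_2 = 2.5, cz_2 = 4, h_2 = 3, cx_3 = 6.5, cy_3 = 2, cz_3 = 5.5, r_3 = 1, cx_4 = 5, cy_4 = 0.5, cz_4 = 0.5, w_4 = 2, h_4 = 2.5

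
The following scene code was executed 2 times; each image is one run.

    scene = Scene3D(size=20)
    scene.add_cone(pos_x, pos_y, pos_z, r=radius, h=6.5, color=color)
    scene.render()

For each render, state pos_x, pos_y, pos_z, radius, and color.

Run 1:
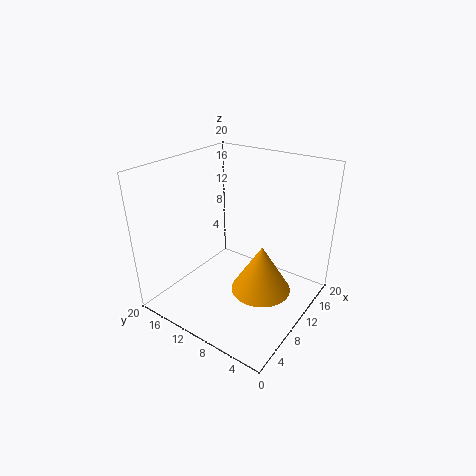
pos_x = 9; pos_y = 5.5; pos_z = 4; radius = 4; color = 'orange'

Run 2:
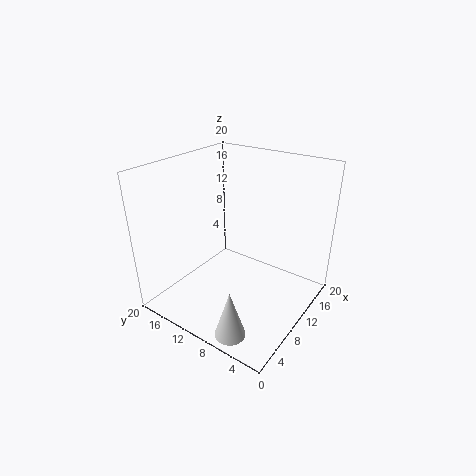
pos_x = 2.5; pos_y = 6; pos_z = 0.5; radius = 2; color = 'white'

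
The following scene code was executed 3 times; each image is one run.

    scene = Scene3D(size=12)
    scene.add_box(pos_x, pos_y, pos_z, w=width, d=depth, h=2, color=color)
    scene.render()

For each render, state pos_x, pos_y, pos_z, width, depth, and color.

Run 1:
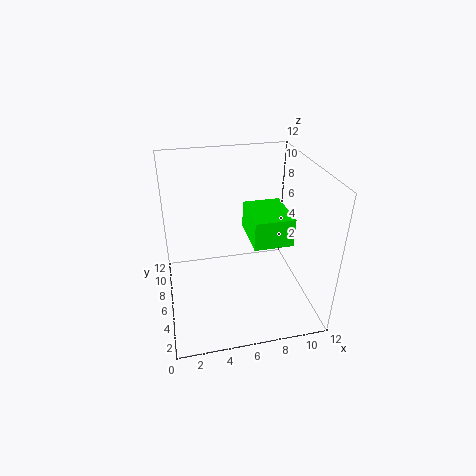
pos_x = 6, pos_y = 1, pos_z = 8, width = 2.75, depth = 3.5, color = 'lime'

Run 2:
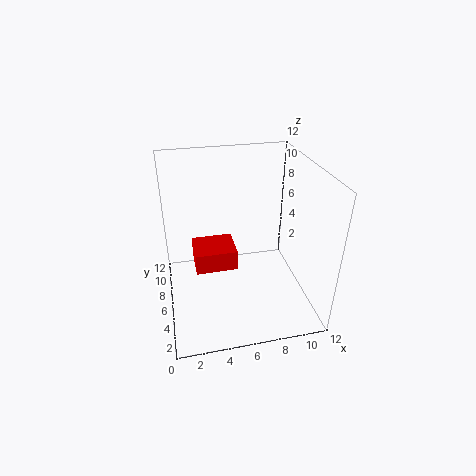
pos_x = 2.5, pos_y = 8.25, pos_z = 1, width = 4, depth = 3.5, color = 'red'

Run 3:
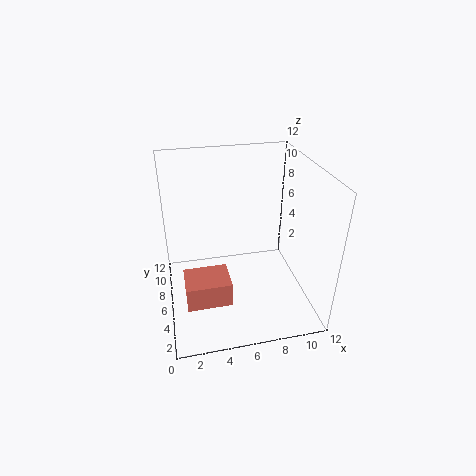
pos_x = 1.25, pos_y = 2.25, pos_z = 2.25, width = 3.5, depth = 2.75, color = 'salmon'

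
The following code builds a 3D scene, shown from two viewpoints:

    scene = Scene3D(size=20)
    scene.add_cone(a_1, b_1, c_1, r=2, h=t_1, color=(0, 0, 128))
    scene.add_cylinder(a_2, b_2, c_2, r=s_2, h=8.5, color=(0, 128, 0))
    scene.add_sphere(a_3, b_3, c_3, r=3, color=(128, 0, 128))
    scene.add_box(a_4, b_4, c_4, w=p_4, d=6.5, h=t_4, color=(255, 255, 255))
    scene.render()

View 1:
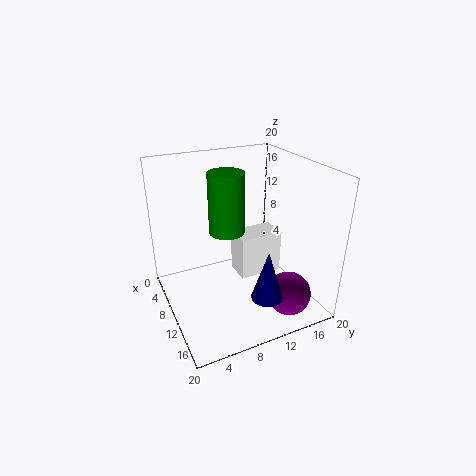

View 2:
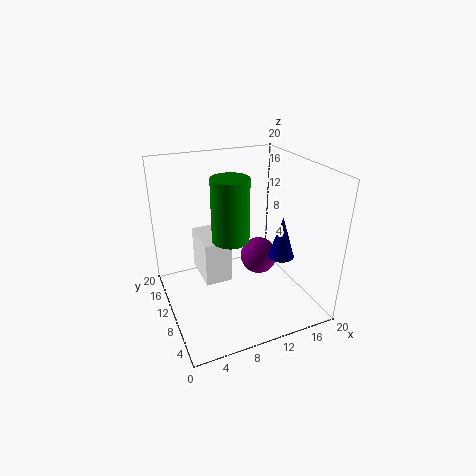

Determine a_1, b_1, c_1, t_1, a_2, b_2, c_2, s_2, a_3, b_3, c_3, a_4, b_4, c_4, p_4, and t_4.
a_1 = 17.5, b_1 = 10.5, c_1 = 5, t_1 = 6.5, a_2 = 8.5, b_2 = 9, c_2 = 10.5, s_2 = 2.5, a_3 = 16, b_3 = 15, c_3 = 3, a_4 = 5.5, b_4 = 11, c_4 = 2.5, p_4 = 4, t_4 = 6.5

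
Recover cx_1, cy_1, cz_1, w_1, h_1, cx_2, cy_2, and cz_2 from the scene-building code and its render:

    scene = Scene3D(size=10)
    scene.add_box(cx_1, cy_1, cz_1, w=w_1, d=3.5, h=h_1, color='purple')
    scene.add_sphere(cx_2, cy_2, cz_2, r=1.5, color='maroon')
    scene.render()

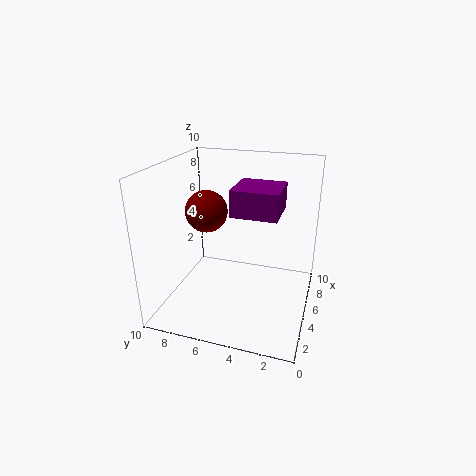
cx_1 = 6; cy_1 = 2.5; cz_1 = 6; w_1 = 3.5; h_1 = 2; cx_2 = 5.5; cy_2 = 7.5; cz_2 = 6.5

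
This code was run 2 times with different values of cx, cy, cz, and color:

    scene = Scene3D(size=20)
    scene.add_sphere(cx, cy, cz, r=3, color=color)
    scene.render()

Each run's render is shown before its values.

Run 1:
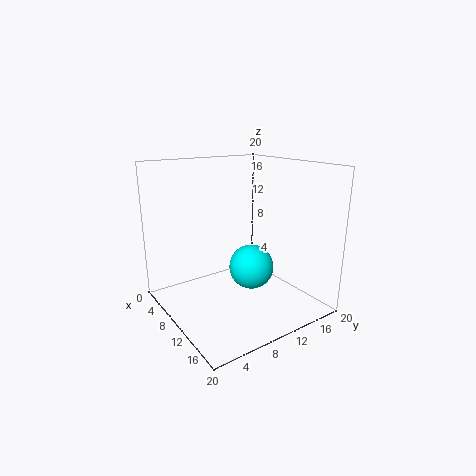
cx = 12.5
cy = 10.5
cz = 6.5
color = 'cyan'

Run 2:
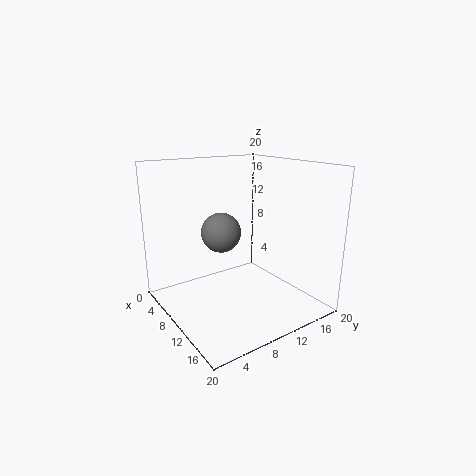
cx = 5.5
cy = 10
cz = 9.5
color = 'gray'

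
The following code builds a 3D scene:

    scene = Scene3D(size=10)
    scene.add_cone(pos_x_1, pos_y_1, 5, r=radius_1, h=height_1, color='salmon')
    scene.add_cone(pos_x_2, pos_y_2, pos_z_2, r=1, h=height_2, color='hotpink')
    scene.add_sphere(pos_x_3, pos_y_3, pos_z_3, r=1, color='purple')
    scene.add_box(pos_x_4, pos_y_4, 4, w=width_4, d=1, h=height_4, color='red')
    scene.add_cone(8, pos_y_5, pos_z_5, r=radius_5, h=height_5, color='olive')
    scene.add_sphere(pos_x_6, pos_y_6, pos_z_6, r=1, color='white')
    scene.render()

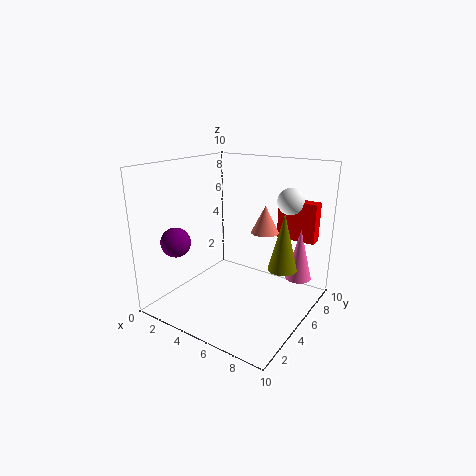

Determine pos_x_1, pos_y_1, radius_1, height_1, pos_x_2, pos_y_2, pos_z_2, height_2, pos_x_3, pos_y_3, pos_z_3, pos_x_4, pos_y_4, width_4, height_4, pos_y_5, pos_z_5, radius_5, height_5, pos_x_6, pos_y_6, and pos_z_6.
pos_x_1 = 6
pos_y_1 = 7
radius_1 = 1
height_1 = 2
pos_x_2 = 8
pos_y_2 = 9
pos_z_2 = 1
height_2 = 4
pos_x_3 = 2
pos_y_3 = 2
pos_z_3 = 5
pos_x_4 = 6
pos_y_4 = 9
width_4 = 3
height_4 = 3
pos_y_5 = 6
pos_z_5 = 3
radius_5 = 1
height_5 = 4
pos_x_6 = 7
pos_y_6 = 9
pos_z_6 = 7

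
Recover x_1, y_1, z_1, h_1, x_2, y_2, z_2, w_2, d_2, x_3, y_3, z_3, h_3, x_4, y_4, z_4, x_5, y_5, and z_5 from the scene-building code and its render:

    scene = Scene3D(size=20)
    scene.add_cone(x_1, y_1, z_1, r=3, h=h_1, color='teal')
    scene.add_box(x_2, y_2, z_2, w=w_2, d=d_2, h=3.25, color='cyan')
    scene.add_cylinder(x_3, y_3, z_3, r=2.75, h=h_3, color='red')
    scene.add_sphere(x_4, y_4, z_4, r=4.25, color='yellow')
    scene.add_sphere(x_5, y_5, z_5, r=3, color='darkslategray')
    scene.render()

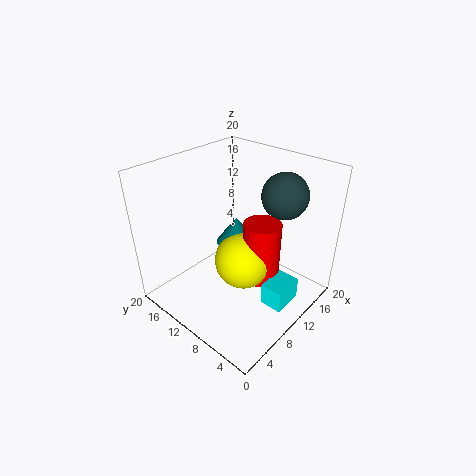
x_1 = 12.5
y_1 = 12.5
z_1 = 7.25
h_1 = 4
x_2 = 10.25
y_2 = 2.5
z_2 = 0.5
w_2 = 4.5
d_2 = 3.25
x_3 = 13.25
y_3 = 8.25
z_3 = 2.25
h_3 = 9.25
x_4 = 11.5
y_4 = 10.25
z_4 = 5.25
x_5 = 13.25
y_5 = 5
z_5 = 16.75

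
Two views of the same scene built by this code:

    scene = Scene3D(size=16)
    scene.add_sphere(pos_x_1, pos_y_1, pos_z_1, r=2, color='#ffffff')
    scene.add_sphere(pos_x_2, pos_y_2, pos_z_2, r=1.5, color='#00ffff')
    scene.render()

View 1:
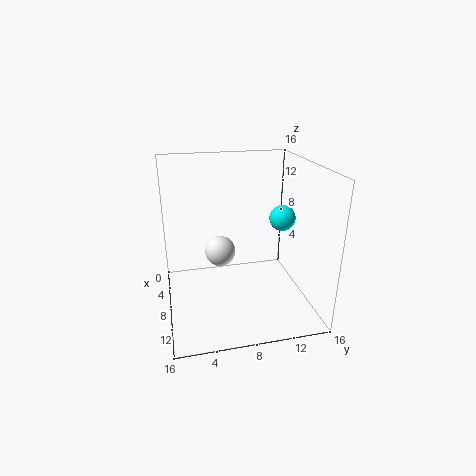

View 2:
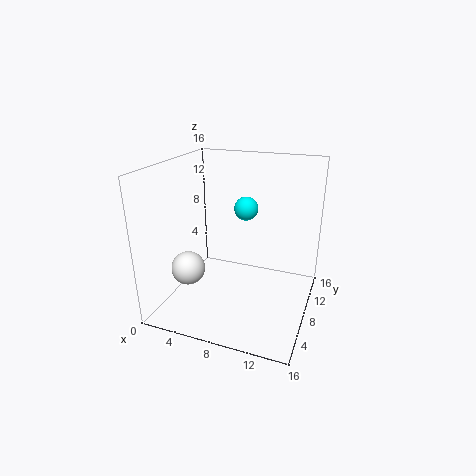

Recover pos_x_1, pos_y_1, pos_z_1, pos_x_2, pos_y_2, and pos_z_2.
pos_x_1 = 2
pos_y_1 = 7
pos_z_1 = 3.5
pos_x_2 = 7
pos_y_2 = 13.5
pos_z_2 = 9.5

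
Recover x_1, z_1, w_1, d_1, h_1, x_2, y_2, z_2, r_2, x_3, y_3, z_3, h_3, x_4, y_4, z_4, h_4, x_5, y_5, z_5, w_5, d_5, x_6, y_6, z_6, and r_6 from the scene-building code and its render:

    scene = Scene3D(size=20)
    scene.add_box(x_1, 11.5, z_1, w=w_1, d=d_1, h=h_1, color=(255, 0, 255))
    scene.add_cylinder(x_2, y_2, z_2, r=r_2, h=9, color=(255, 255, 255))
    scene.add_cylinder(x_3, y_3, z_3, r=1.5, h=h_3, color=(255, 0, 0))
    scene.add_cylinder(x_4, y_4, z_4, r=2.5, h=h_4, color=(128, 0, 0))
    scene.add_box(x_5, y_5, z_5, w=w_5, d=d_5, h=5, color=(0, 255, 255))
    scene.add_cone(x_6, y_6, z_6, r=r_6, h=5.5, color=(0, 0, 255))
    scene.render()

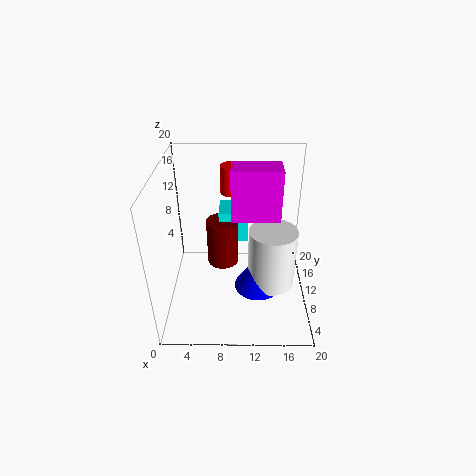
x_1 = 9
z_1 = 11.5
w_1 = 7
d_1 = 4
h_1 = 7.5
x_2 = 15
y_2 = 11
z_2 = 1.5
r_2 = 3.5
x_3 = 9
y_3 = 14
z_3 = 15
h_3 = 4
x_4 = 7.5
y_4 = 15.5
z_4 = 2
h_4 = 7.5
x_5 = 7
y_5 = 15
z_5 = 6
w_5 = 4.5
d_5 = 4.5
x_6 = 13
y_6 = 10.5
z_6 = 1
r_6 = 3.5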